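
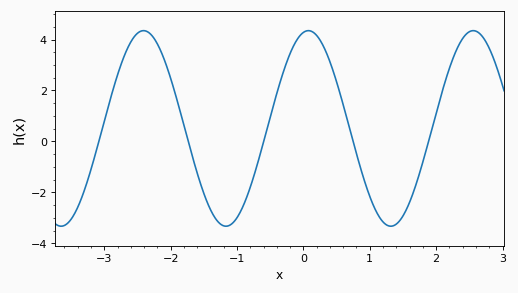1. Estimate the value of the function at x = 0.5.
2.4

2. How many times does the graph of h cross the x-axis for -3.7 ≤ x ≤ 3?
5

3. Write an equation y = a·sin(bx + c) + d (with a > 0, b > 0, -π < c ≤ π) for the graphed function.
y = 3.84sin(2.5x + 1.4) + 0.51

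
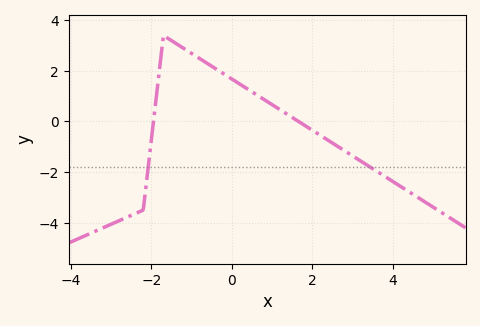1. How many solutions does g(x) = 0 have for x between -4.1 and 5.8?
2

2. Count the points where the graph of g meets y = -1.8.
2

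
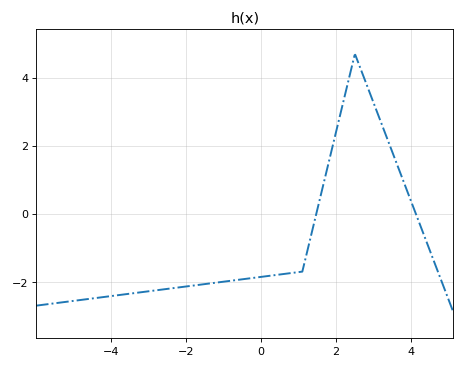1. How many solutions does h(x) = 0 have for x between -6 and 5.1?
2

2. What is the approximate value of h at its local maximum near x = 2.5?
4.6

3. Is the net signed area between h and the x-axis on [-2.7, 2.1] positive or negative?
negative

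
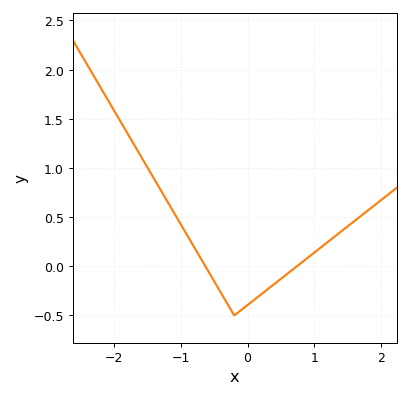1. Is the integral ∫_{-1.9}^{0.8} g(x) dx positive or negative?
positive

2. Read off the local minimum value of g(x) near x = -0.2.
-0.499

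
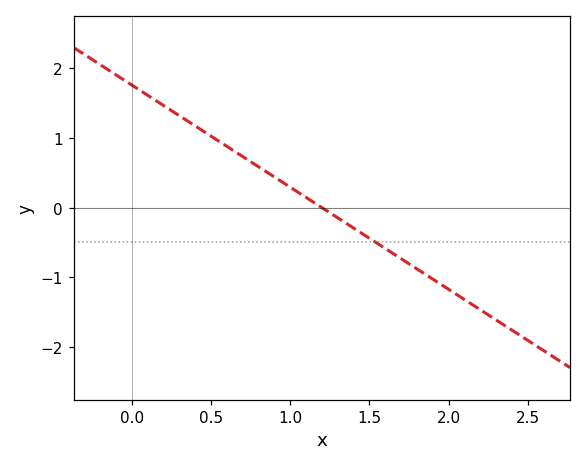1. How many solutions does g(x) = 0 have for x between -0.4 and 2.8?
1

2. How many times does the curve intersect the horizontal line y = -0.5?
1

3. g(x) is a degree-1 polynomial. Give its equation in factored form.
y = -1.47(x - 1.2)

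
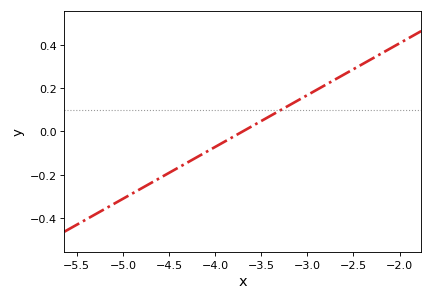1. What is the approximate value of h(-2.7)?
0.24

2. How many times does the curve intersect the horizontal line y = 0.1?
1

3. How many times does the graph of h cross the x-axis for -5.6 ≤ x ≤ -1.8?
1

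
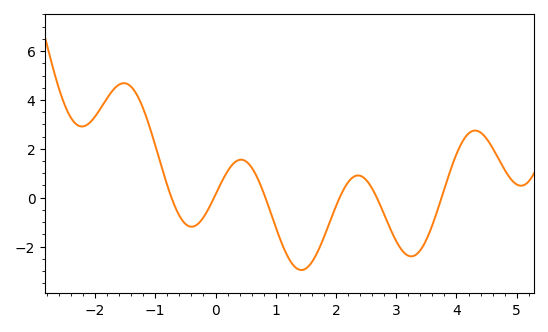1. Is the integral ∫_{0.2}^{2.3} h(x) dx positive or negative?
negative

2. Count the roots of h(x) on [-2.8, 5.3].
6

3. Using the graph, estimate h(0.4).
1.55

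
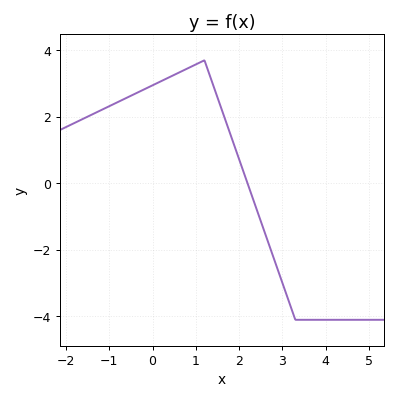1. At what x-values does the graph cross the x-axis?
2.2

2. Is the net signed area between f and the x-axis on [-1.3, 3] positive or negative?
positive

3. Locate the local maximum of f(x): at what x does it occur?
1.2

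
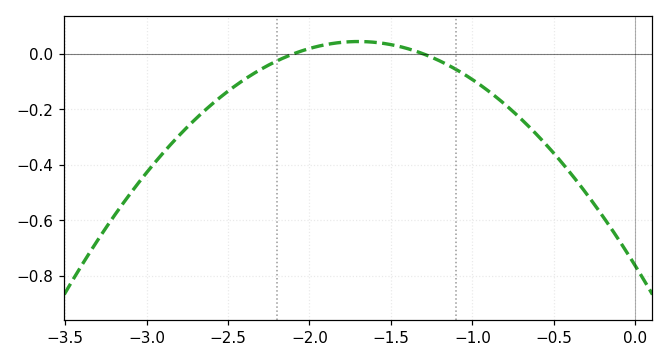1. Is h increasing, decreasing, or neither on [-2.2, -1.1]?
neither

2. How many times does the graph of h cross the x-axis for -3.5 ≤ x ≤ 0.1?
2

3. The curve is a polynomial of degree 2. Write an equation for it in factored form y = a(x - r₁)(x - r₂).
y = -0.28(x + 2.1)(x + 1.3)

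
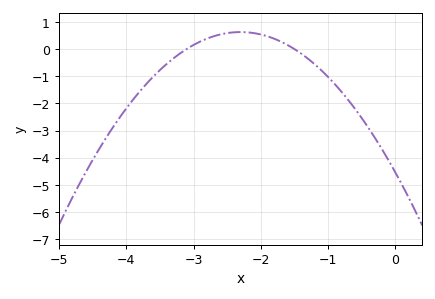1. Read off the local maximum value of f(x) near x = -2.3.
0.6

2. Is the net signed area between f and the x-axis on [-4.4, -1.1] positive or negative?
negative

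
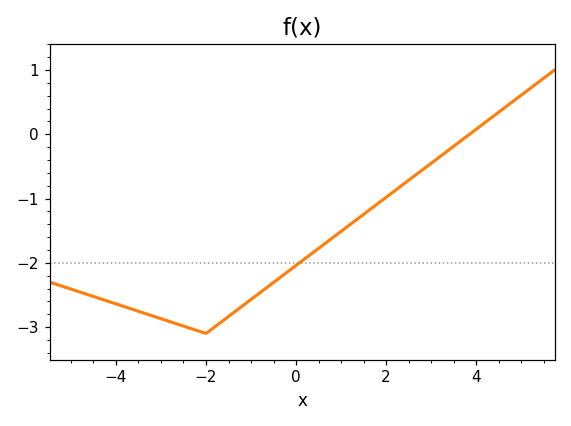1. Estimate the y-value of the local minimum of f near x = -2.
-3.1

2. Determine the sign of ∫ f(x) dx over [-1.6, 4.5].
negative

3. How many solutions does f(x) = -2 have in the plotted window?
1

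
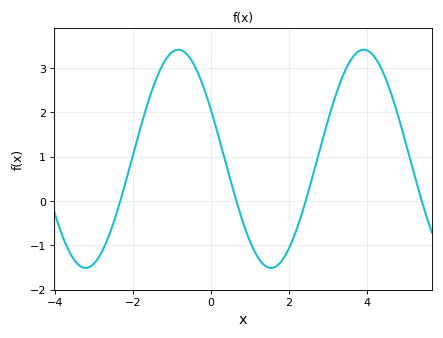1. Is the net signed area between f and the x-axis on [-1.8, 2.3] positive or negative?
positive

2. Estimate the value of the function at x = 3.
1.79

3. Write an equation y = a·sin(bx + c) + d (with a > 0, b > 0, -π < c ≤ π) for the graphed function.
y = 2.46sin(1.32x + 2.67) + 0.95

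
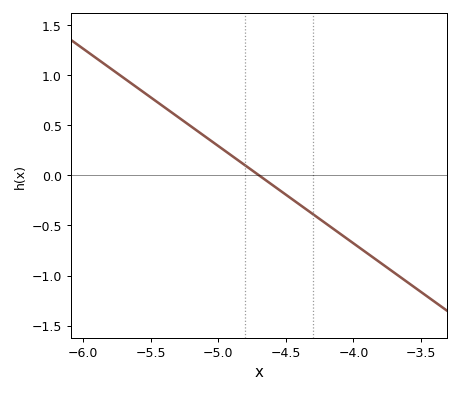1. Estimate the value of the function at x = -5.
0.3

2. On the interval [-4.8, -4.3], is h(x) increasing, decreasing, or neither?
decreasing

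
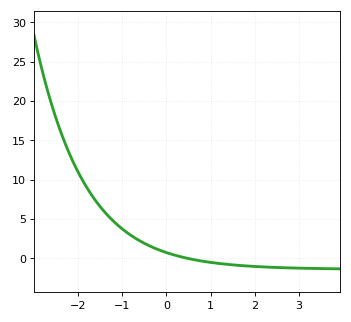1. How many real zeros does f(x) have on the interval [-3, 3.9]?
1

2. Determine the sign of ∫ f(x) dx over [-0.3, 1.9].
negative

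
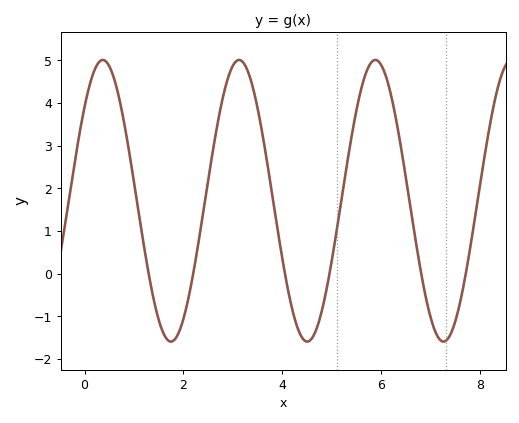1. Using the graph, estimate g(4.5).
-1.59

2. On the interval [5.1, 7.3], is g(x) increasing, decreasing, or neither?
neither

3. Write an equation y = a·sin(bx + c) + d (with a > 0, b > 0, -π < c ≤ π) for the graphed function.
y = 3.3sin(2.28x + 0.73) + 1.71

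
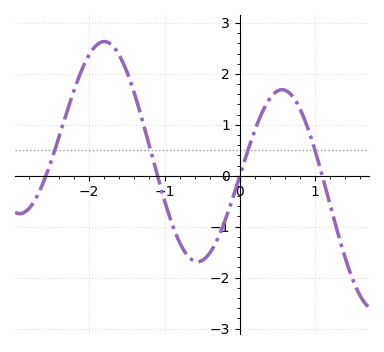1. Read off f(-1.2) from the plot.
0.577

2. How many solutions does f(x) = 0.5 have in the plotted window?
4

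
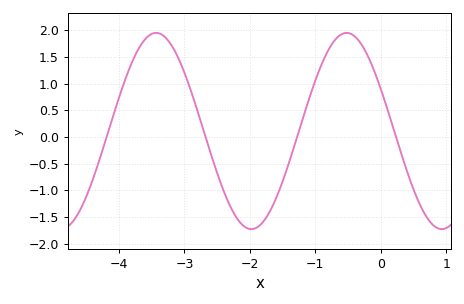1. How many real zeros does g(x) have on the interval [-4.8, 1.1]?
4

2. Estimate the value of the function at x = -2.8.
0.5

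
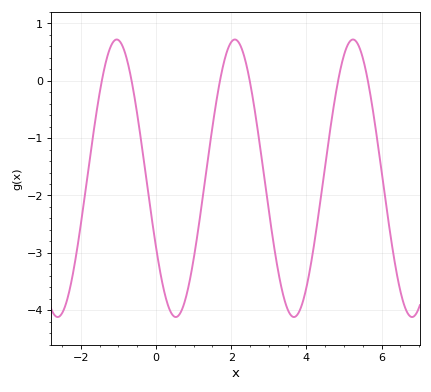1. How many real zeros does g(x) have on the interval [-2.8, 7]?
6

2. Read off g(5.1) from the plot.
0.6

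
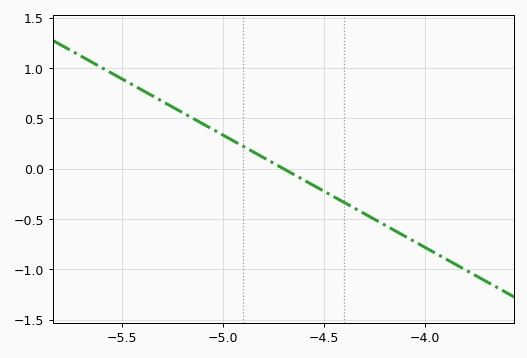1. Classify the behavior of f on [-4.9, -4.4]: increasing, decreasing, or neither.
decreasing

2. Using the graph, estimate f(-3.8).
-1.01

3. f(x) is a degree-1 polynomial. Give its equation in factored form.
y = -1.12(x + 4.7)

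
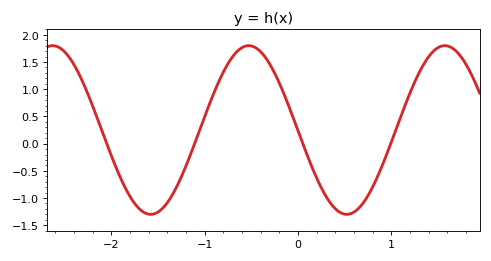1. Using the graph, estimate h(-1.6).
-1.3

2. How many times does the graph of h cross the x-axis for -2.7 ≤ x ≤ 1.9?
4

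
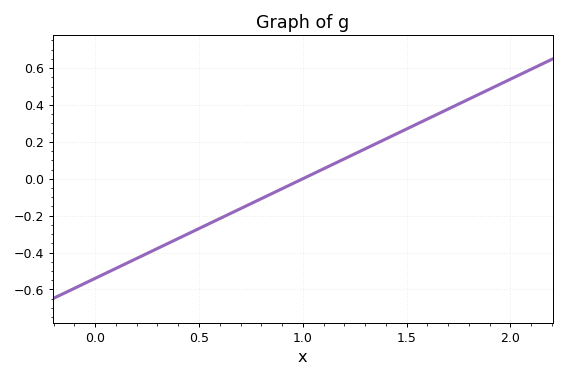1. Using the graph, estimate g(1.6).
0.32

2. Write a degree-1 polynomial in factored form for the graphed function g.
y = 0.54(x - 1)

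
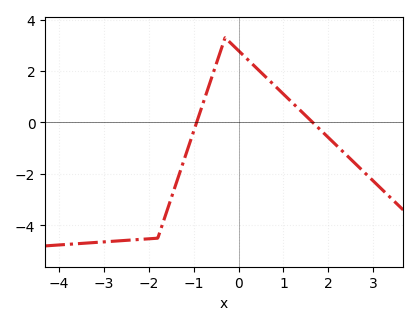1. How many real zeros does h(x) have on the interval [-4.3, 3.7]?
2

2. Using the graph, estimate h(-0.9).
0.18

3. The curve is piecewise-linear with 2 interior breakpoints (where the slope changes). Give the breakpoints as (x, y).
(-1.8, -4.5); (-0.3, 3.3)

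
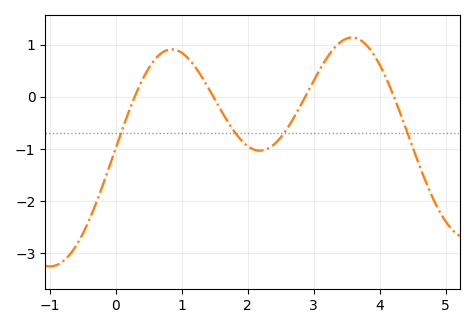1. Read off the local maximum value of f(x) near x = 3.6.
1.13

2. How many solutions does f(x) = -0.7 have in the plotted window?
4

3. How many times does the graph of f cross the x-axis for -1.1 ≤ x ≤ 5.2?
4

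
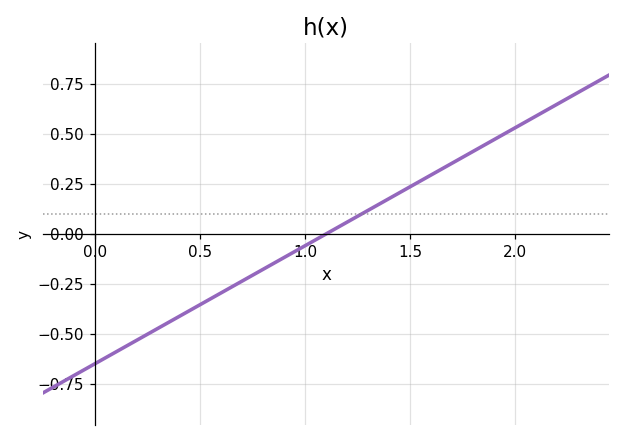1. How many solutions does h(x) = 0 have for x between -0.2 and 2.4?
1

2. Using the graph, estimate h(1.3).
0.12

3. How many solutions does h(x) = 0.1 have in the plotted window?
1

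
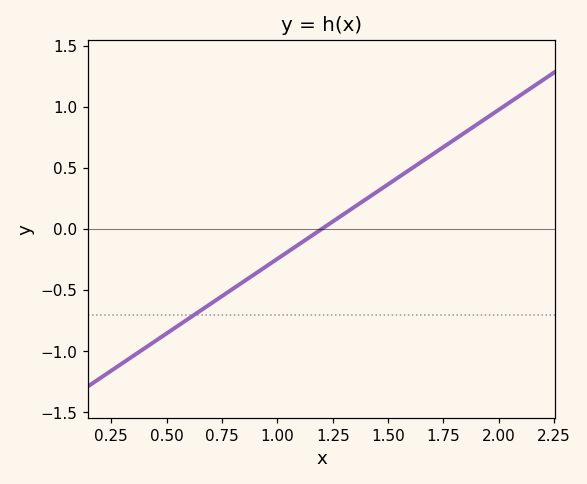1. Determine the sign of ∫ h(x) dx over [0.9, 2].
positive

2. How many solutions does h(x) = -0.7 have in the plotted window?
1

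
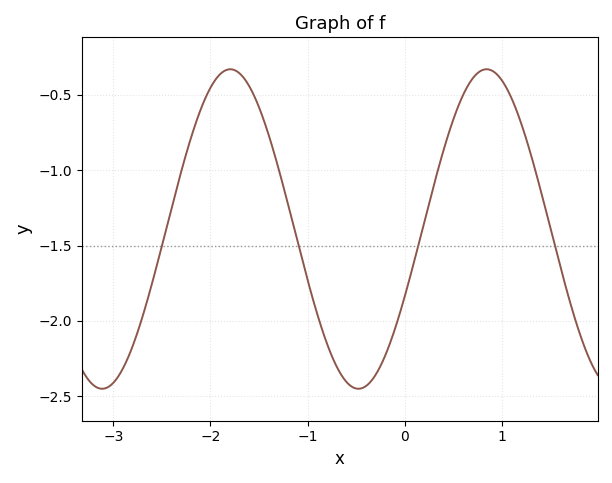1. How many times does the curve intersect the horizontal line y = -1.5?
4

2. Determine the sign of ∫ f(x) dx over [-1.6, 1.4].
negative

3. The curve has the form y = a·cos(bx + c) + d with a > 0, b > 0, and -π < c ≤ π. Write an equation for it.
y = 1.06cos(2.4x - 2) - 1.39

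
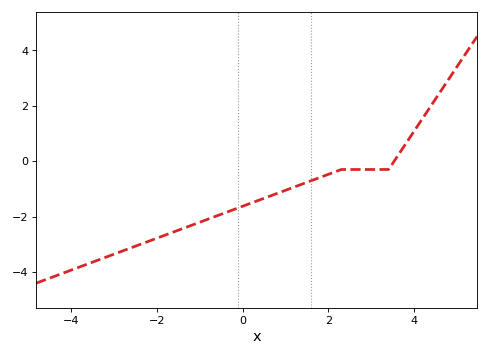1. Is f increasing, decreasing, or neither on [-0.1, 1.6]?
increasing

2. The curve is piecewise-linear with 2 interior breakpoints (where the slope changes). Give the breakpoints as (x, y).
(2.3, -0.3); (3.4, -0.3)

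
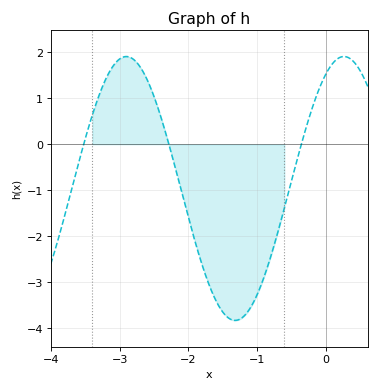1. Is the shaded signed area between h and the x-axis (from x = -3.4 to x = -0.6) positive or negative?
negative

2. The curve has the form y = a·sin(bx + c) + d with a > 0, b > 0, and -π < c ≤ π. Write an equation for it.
y = 2.87sin(1.98x + 1.04) - 0.96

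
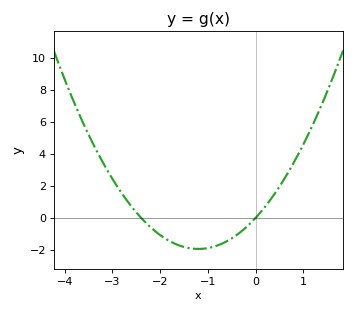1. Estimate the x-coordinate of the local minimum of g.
-1.2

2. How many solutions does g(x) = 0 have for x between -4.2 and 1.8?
2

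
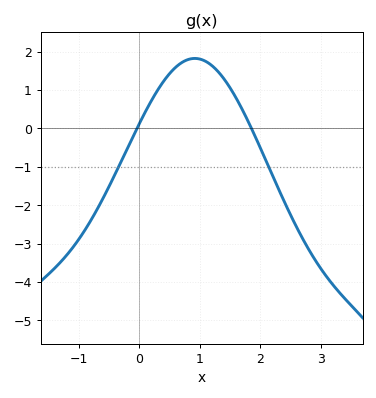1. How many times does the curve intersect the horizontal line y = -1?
2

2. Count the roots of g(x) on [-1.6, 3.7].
2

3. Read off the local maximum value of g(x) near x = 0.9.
1.8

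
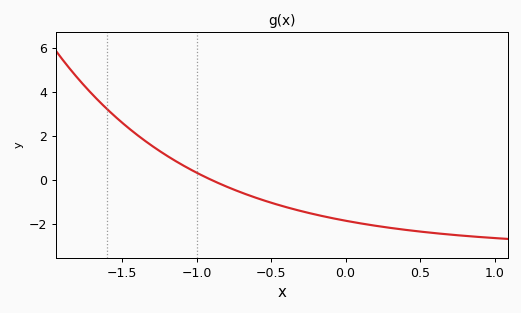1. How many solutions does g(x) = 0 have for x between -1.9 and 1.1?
1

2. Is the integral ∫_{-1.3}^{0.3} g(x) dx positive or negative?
negative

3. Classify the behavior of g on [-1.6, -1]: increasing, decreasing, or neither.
decreasing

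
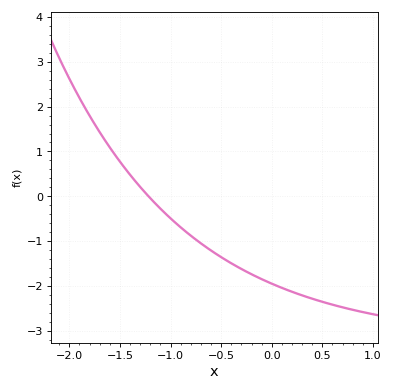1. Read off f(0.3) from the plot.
-2.2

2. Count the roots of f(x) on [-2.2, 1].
1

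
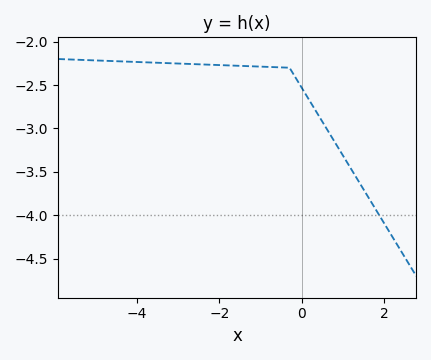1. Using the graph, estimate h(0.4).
-2.85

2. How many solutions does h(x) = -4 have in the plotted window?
1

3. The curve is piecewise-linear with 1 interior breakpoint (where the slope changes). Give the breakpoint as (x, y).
(-0.3, -2.3)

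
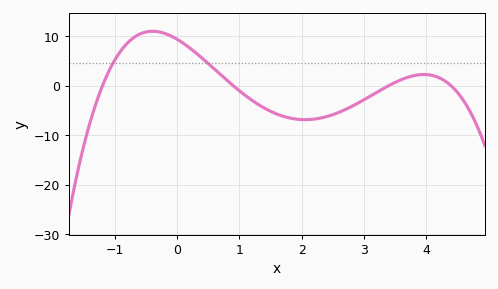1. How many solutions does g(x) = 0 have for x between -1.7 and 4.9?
4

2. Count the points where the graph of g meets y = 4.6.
2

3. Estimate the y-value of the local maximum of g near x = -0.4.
11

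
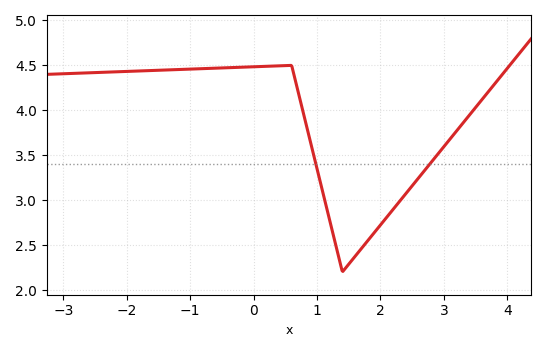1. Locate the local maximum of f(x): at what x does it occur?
0.597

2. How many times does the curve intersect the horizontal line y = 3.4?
2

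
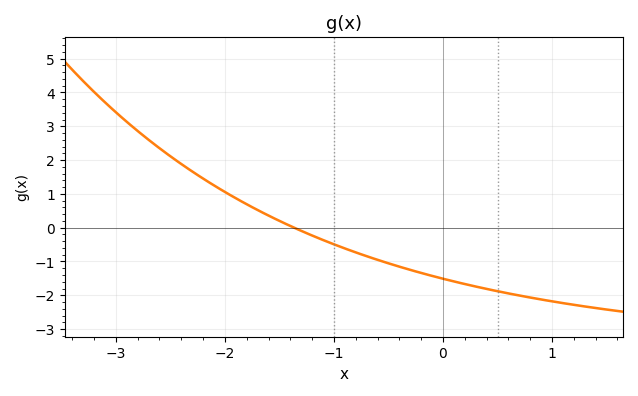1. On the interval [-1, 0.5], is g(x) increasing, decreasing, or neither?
decreasing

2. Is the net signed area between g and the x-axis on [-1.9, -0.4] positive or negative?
negative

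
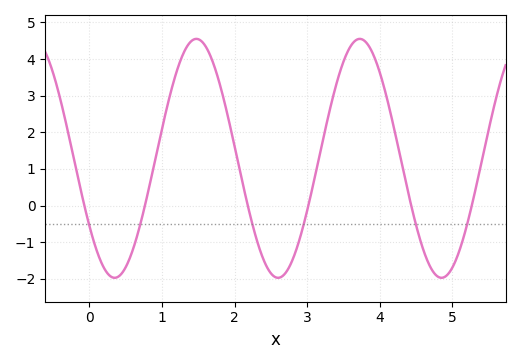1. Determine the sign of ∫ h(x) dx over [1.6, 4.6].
positive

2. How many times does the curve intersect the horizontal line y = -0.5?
6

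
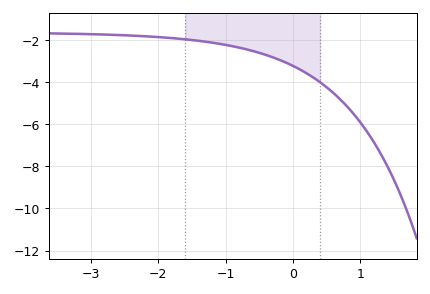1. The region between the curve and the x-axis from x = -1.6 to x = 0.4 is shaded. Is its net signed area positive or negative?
negative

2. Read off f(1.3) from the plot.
-7.4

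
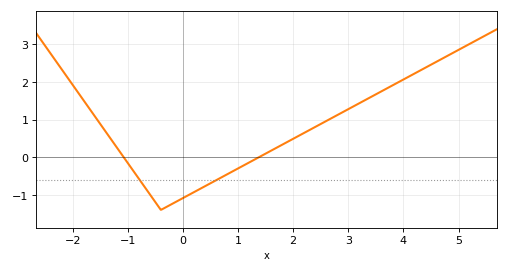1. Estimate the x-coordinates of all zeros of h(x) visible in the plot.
-1.07, 1.38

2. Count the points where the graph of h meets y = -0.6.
2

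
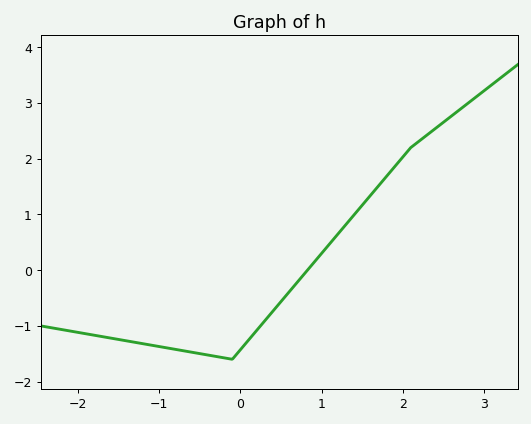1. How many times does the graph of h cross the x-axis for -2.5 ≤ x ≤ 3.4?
1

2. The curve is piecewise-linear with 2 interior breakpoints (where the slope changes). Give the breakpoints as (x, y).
(-0.1, -1.6); (2.1, 2.2)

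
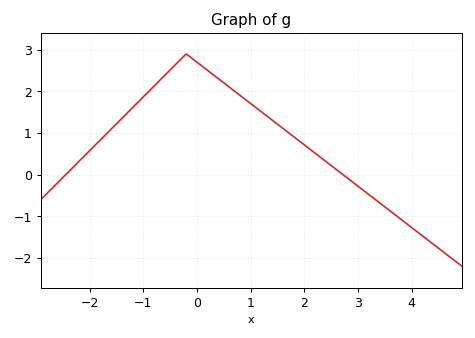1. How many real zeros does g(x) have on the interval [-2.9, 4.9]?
2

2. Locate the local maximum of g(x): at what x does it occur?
-0.201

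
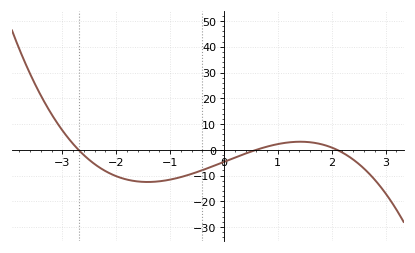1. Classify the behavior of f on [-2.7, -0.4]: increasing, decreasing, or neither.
neither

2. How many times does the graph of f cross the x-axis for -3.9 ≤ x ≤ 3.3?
3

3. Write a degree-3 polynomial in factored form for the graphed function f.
y = -1.37(x + 2.7)(x - 0.6)(x - 2.1)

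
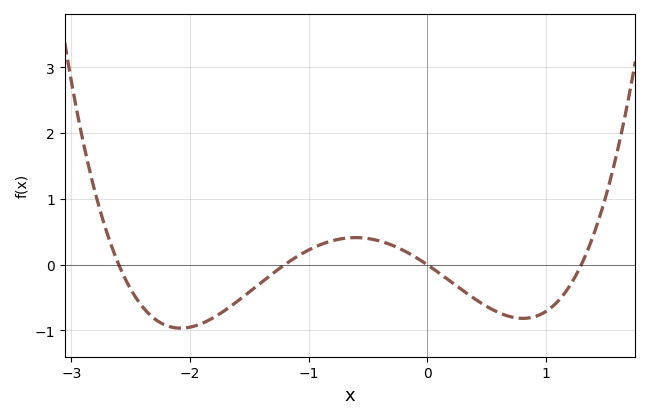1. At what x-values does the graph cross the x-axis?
-2.6, -1.2, 0, 1.3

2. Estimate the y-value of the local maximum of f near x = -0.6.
0.4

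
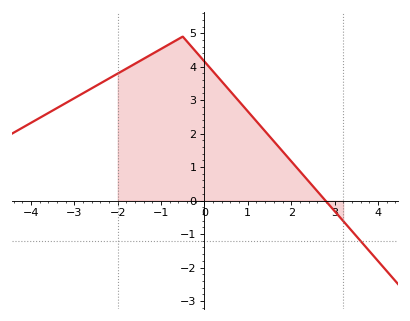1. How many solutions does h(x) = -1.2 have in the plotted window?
1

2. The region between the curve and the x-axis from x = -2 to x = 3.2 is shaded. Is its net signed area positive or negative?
positive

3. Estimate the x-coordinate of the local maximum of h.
-0.501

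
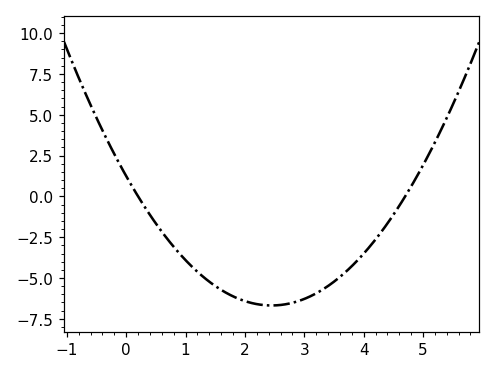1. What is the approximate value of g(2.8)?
-6.52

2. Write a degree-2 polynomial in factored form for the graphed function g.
y = 1.32(x - 0.2)(x - 4.7)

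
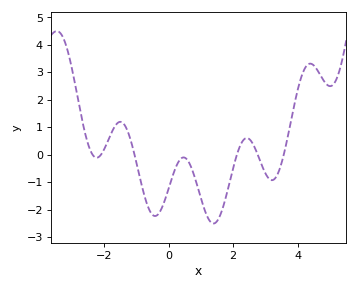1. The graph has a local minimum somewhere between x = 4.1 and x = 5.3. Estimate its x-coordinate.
5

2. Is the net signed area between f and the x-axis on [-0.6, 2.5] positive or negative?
negative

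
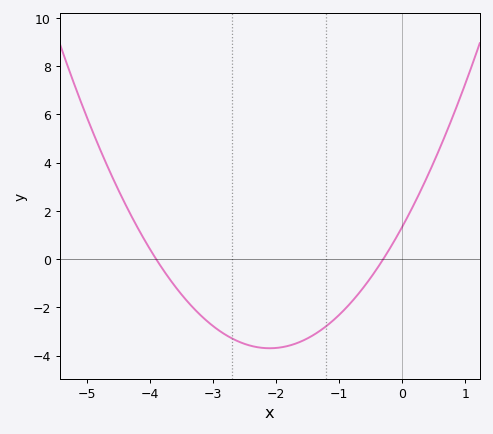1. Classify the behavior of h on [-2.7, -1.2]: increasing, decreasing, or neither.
neither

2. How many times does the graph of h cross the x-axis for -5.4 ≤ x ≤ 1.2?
2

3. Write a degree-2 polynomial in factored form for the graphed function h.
y = 1.14(x + 3.9)(x + 0.3)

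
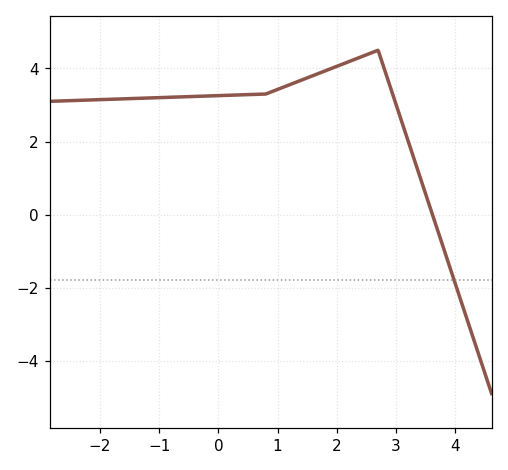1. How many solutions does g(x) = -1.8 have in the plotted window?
1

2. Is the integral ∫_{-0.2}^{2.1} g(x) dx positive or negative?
positive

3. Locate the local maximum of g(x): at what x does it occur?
2.7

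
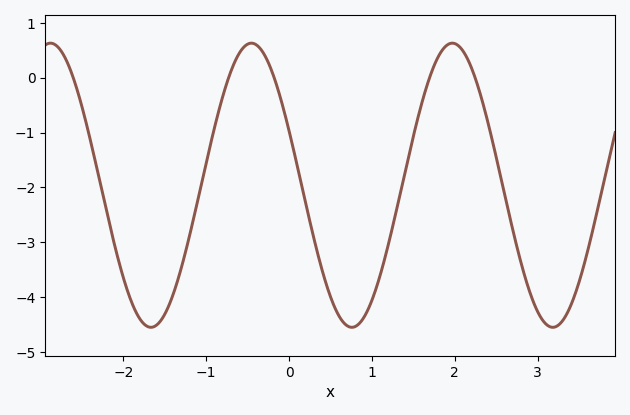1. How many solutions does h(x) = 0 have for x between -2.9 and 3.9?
5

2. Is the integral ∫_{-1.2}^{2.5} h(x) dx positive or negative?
negative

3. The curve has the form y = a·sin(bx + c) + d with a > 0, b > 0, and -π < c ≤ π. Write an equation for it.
y = 2.59sin(2.59x + 2.75) - 1.96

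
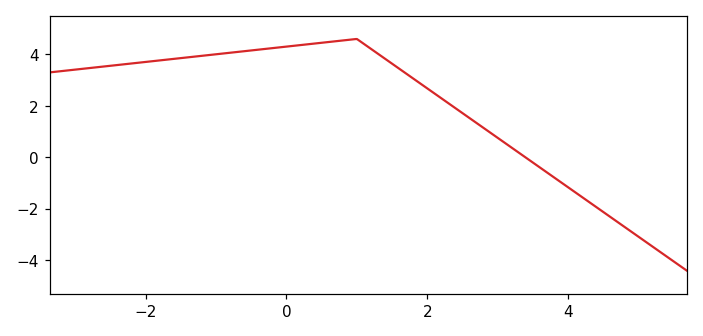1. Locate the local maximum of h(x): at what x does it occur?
0.998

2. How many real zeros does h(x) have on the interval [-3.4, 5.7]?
1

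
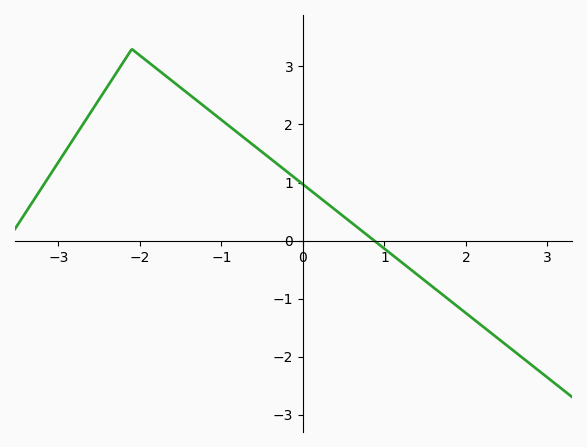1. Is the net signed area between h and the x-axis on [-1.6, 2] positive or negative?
positive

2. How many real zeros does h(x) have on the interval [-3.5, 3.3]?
1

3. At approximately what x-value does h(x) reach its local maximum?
-2.1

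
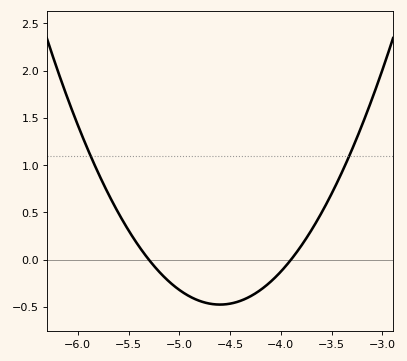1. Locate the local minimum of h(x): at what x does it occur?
-4.6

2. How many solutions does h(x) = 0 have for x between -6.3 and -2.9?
2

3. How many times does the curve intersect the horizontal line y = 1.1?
2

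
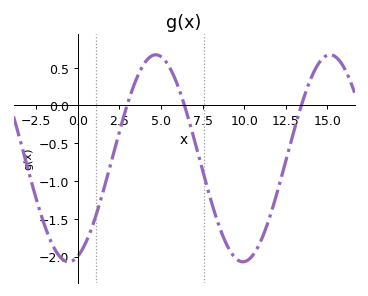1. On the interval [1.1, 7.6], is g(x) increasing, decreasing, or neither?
neither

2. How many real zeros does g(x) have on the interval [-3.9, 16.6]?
3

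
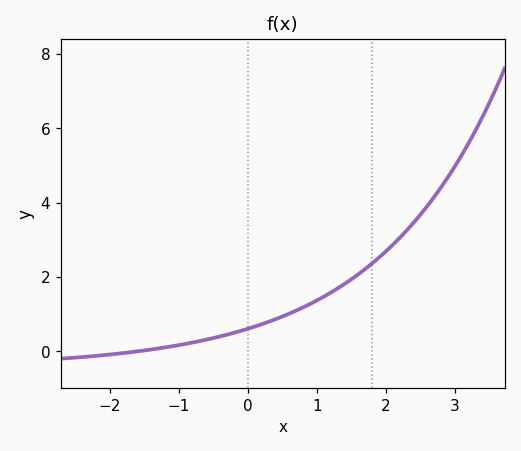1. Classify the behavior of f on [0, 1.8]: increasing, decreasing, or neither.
increasing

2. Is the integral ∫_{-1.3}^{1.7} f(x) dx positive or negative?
positive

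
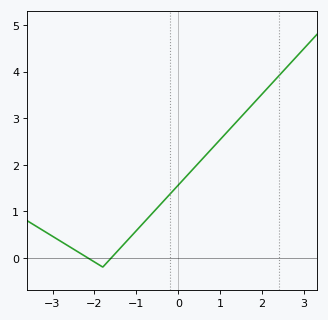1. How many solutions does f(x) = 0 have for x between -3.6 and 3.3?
2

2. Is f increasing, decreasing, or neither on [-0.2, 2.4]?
increasing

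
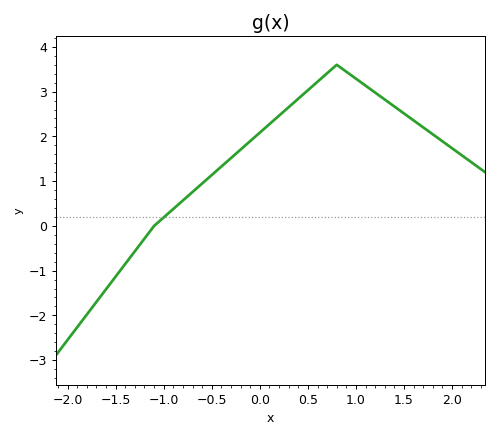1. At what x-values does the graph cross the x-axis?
-1.1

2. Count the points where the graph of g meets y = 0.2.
1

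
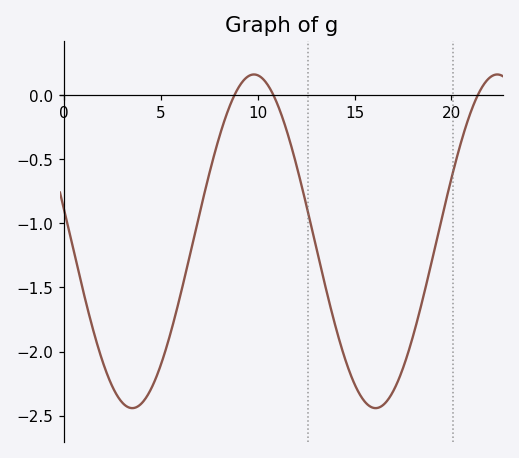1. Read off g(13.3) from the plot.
-1.37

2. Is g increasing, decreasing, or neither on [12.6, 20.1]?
neither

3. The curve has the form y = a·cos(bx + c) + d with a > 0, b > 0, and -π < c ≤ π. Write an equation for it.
y = 1.3cos(0.5x + 1.38) - 1.14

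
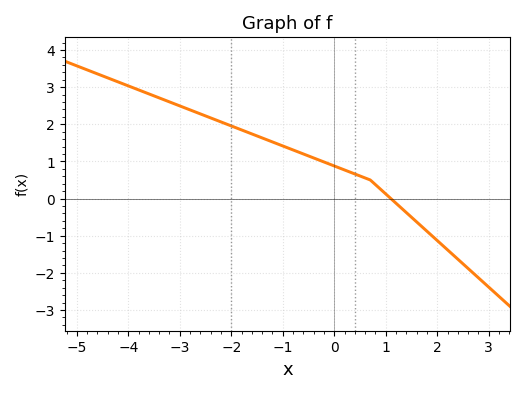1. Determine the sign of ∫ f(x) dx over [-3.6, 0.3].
positive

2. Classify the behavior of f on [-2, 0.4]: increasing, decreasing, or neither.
decreasing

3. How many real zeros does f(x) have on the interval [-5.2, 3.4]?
1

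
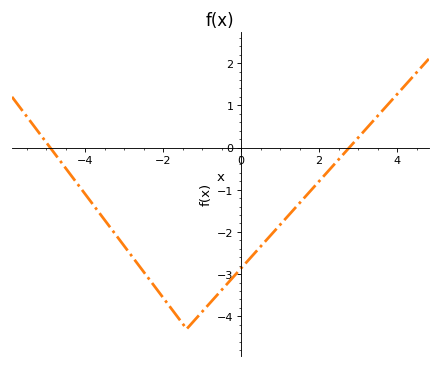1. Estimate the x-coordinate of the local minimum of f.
-1.4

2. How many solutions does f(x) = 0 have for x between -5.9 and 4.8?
2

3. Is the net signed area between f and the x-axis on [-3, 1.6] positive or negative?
negative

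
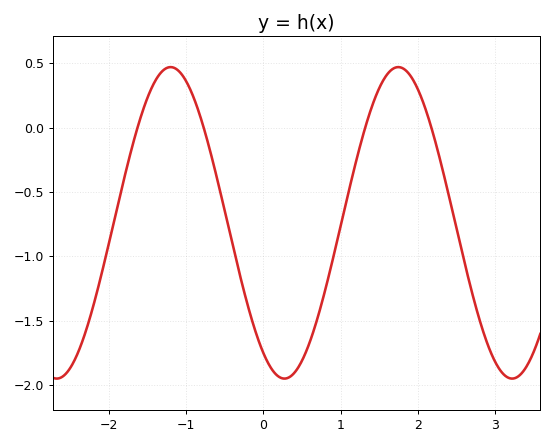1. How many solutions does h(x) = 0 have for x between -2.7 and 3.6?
4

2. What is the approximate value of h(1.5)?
0.306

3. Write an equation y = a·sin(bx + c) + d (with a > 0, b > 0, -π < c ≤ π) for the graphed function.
y = 1.21sin(2.13x - 2.15) - 0.74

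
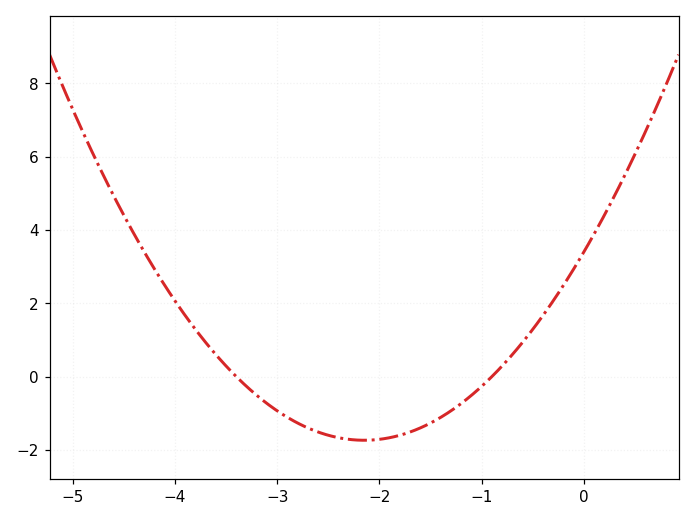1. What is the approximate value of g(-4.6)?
5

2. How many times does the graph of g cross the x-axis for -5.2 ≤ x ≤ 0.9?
2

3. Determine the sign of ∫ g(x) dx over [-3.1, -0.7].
negative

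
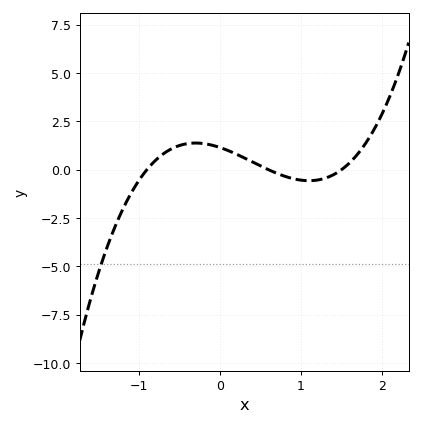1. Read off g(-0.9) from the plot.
0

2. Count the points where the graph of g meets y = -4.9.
1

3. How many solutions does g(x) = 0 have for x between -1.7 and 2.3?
3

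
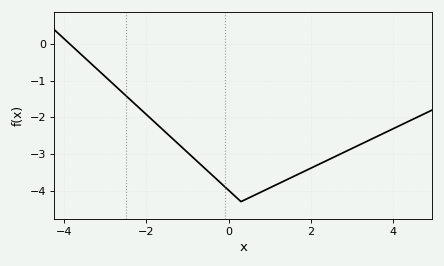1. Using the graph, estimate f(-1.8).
-2.1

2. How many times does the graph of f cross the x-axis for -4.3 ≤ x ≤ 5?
1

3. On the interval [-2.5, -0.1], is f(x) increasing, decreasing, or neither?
decreasing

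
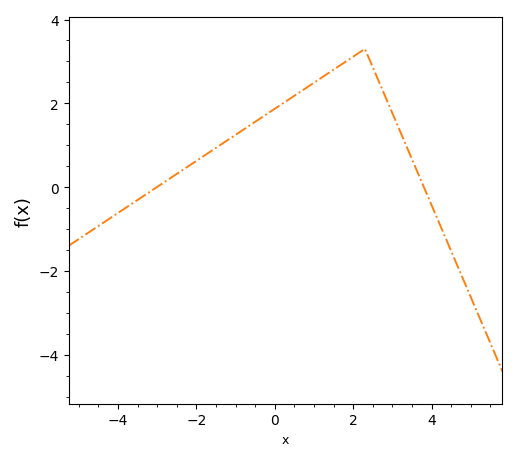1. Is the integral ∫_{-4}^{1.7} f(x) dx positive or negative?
positive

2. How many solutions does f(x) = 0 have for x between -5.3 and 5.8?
2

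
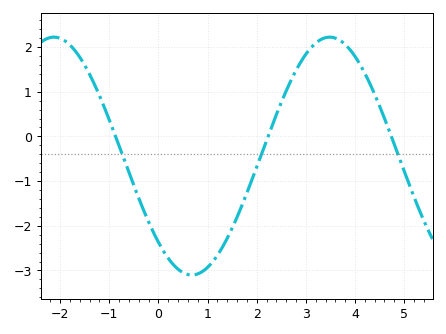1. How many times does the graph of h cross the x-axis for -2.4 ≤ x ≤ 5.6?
3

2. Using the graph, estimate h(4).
1.8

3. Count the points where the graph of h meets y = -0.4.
3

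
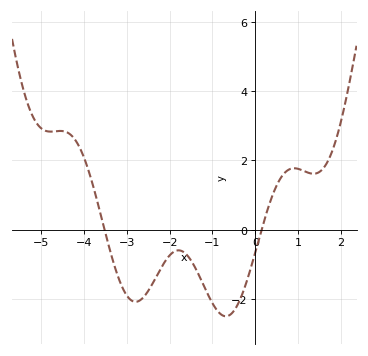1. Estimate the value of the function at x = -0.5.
-2.4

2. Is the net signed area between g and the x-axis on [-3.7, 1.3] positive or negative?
negative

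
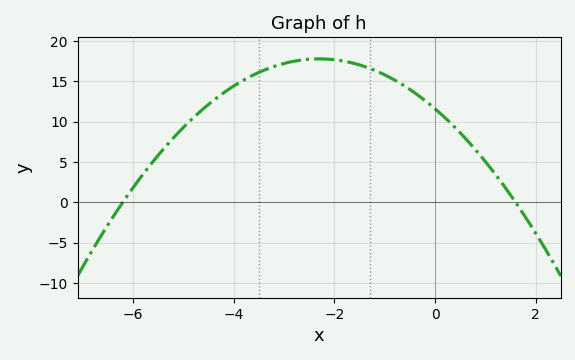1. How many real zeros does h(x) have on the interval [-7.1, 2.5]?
2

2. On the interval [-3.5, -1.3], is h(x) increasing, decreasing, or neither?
neither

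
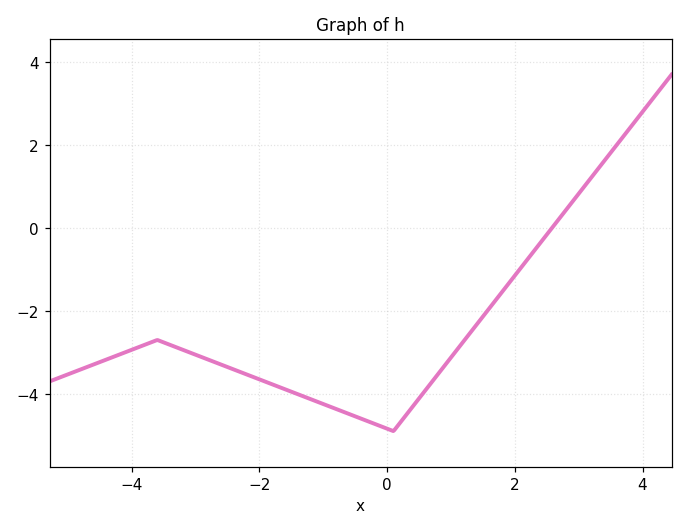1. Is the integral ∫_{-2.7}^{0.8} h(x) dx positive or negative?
negative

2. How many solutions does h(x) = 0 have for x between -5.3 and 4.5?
1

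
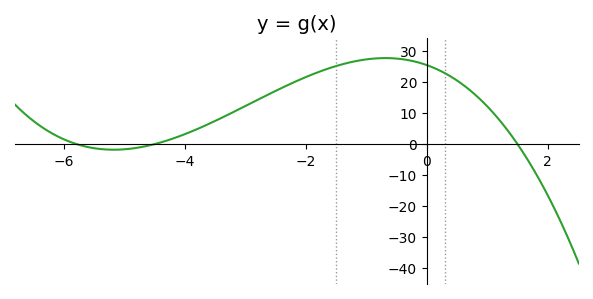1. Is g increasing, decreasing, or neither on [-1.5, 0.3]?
neither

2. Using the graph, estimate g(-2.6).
16.2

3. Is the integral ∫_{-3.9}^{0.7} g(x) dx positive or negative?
positive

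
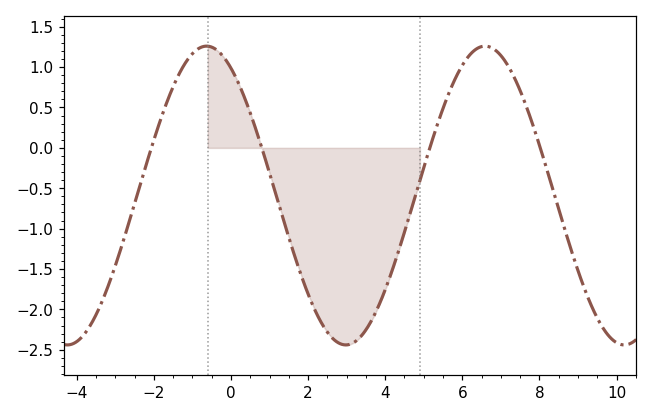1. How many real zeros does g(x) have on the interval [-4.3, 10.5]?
4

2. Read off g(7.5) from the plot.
0.71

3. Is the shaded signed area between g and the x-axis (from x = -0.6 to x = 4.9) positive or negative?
negative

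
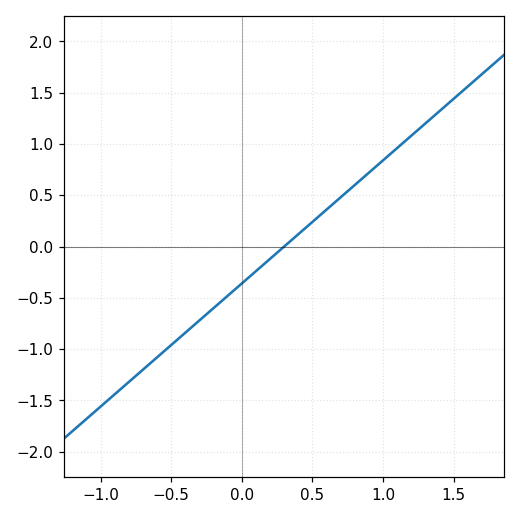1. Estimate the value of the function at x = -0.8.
-1.32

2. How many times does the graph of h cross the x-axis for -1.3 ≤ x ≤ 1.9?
1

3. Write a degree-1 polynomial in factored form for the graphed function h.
y = 1.2(x - 0.3)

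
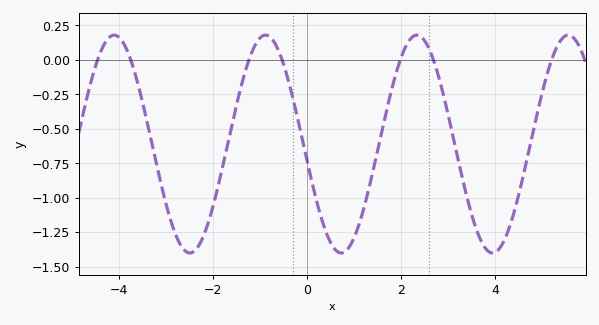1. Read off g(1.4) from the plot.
-0.8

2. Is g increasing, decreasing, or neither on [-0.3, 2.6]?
neither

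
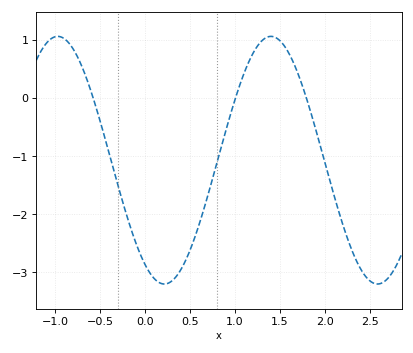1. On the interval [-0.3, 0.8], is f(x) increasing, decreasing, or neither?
neither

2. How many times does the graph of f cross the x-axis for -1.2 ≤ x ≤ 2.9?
3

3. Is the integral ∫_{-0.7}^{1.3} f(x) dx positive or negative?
negative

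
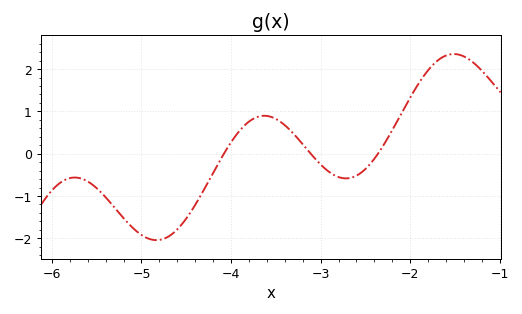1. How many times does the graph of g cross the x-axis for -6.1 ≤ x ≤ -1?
3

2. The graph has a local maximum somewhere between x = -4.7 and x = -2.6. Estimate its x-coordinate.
-3.6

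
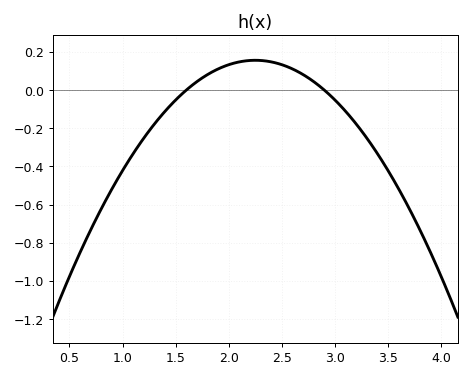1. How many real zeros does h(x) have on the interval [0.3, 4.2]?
2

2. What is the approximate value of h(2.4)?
0.148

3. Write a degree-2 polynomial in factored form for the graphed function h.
y = -0.37(x - 1.6)(x - 2.9)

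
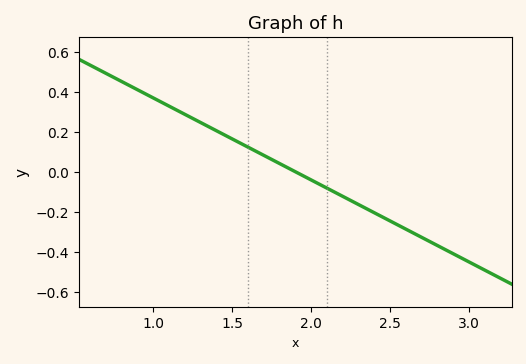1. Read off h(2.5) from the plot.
-0.246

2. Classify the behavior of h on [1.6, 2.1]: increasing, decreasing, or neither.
decreasing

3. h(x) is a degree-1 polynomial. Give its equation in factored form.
y = -0.41(x - 1.9)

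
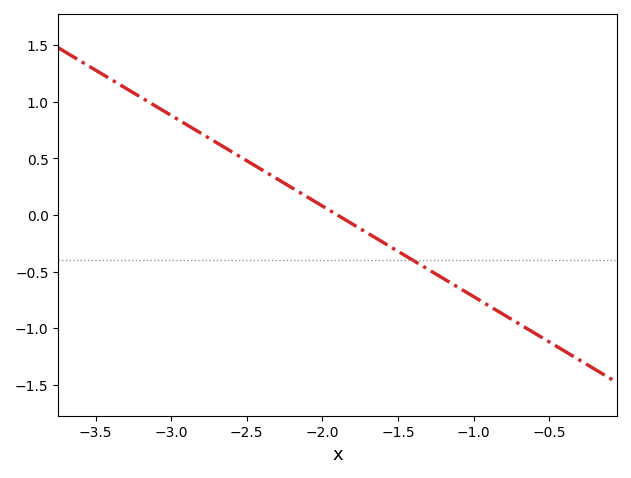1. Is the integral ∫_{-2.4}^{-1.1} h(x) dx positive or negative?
negative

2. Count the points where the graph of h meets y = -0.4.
1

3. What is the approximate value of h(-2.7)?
0.64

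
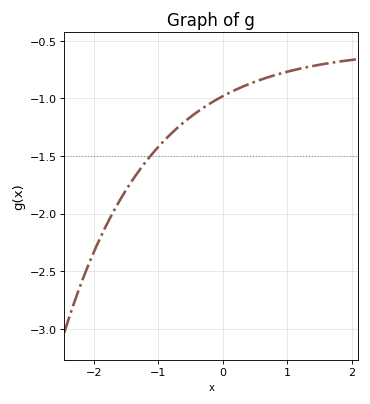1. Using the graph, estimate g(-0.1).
-1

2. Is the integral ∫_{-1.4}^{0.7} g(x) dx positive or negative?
negative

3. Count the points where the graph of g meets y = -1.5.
1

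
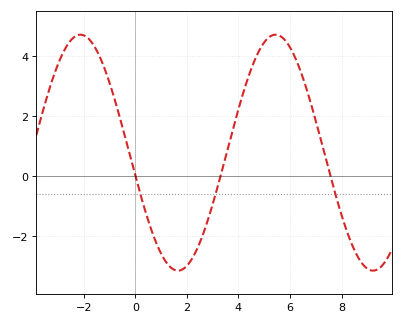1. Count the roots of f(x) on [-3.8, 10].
3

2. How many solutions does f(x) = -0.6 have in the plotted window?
3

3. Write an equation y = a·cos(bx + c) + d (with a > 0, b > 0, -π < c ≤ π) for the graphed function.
y = 3.95cos(0.83x + 1.77) + 0.78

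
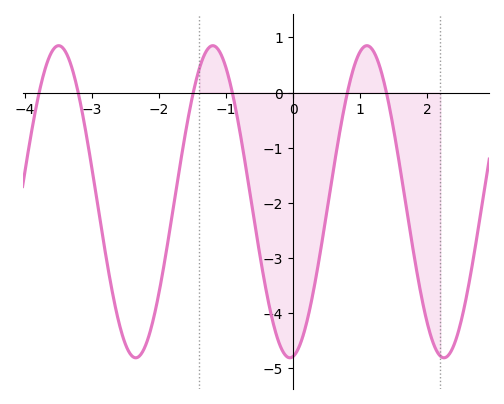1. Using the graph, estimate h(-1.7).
-1.41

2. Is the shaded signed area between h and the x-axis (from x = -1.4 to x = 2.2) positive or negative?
negative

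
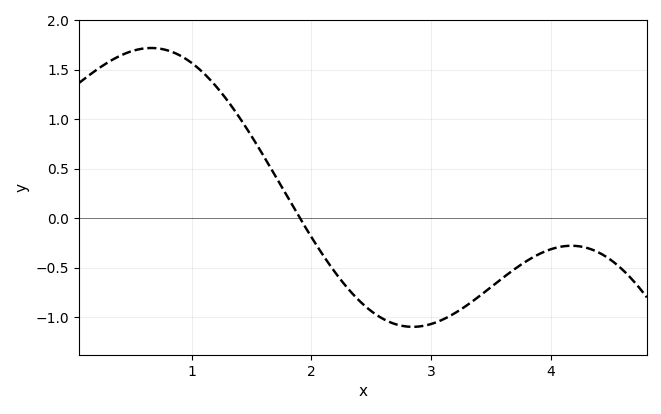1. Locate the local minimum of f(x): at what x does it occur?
2.85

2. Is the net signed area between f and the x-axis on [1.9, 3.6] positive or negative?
negative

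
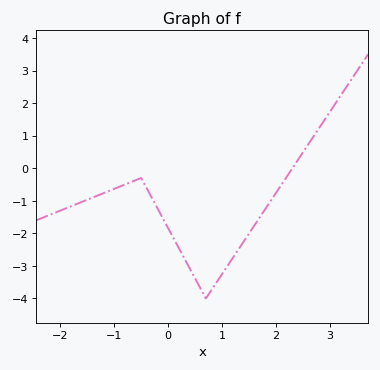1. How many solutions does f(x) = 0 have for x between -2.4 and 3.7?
1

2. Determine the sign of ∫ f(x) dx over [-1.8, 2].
negative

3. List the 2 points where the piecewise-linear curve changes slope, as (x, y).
(-0.5, -0.3); (0.7, -4)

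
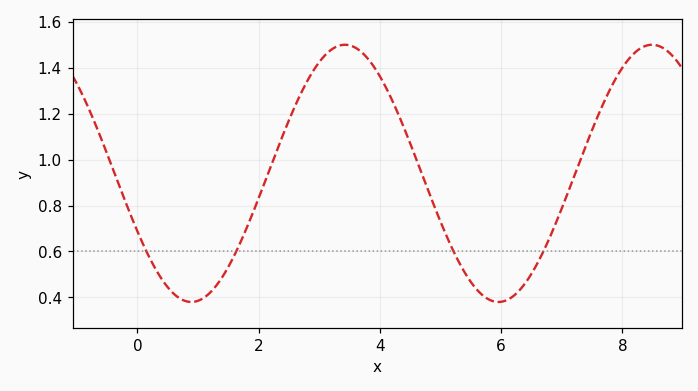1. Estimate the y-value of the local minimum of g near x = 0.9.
0.38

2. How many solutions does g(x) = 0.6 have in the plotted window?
4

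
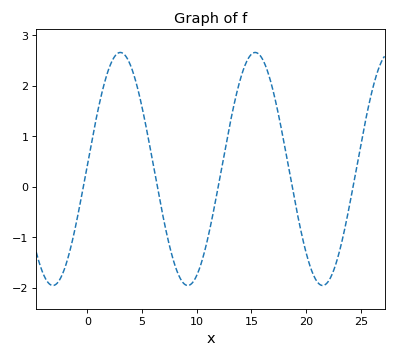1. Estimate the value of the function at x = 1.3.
1.83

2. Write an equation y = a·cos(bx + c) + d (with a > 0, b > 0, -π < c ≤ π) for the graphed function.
y = 2.31cos(0.51x - 1.54) + 0.35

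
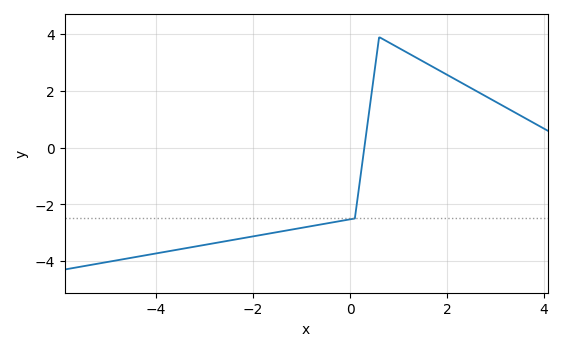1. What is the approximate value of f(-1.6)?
-3.01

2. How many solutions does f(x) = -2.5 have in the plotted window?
1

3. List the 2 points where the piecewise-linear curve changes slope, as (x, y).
(0.1, -2.5); (0.6, 3.9)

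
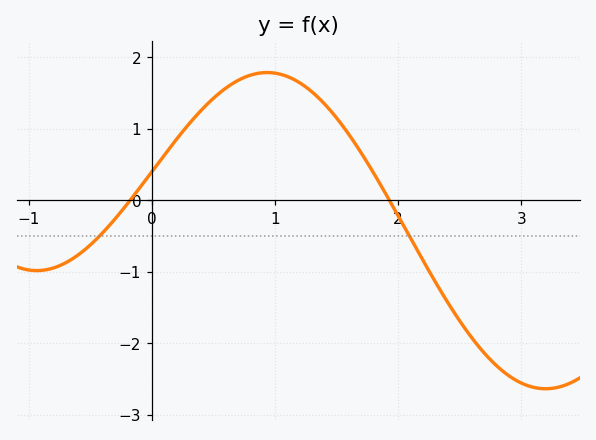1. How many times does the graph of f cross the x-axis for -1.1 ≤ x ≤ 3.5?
2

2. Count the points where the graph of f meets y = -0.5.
2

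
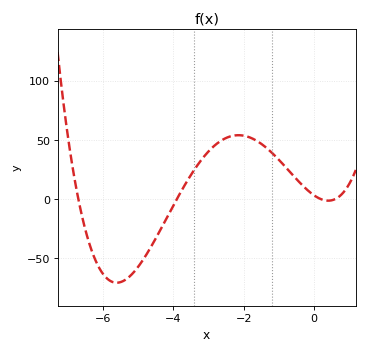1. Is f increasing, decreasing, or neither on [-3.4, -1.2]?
neither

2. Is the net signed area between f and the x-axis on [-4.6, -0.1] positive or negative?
positive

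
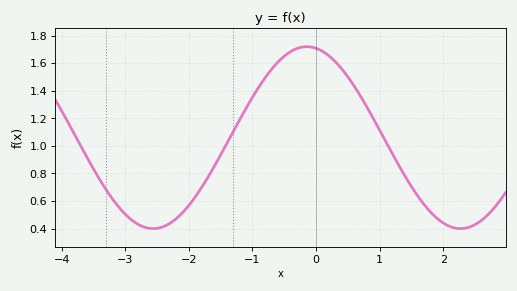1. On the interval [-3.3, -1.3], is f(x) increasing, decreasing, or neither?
neither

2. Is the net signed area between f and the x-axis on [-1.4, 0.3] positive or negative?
positive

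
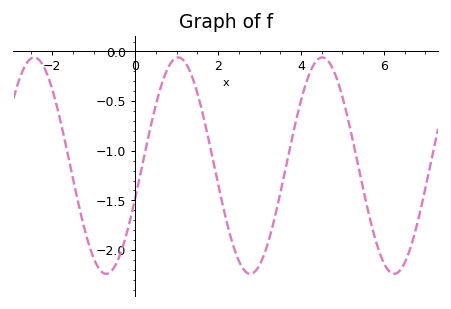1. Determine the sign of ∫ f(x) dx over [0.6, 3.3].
negative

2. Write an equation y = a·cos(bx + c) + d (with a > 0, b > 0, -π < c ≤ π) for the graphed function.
y = 1.09cos(1.81x - 1.88) - 1.15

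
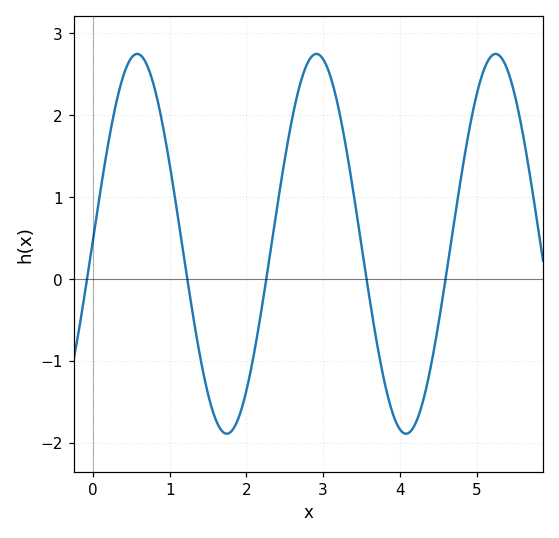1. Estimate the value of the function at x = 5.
2.3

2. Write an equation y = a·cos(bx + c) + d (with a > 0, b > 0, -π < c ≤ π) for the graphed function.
y = 2.32cos(2.7x - 1.6) + 0.43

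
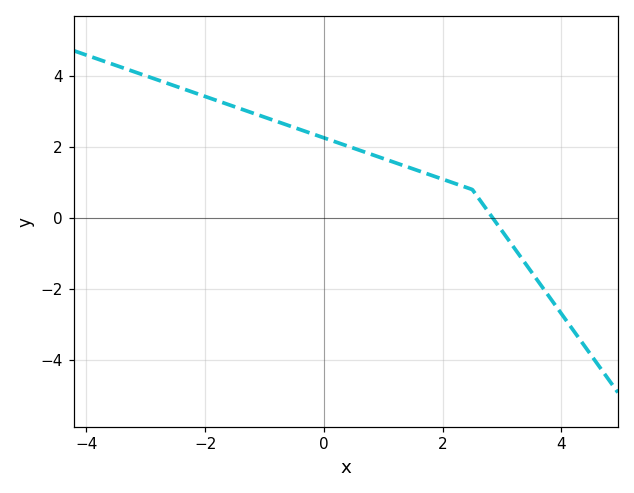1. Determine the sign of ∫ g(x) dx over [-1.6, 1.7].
positive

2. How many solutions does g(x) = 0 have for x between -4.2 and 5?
1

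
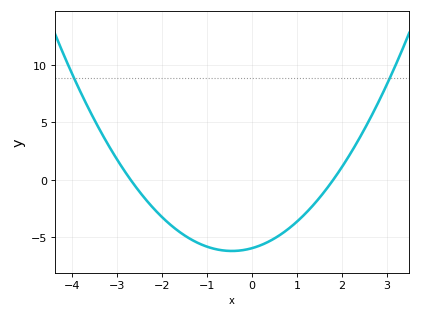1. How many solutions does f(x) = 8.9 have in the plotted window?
2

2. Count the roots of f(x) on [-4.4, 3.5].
2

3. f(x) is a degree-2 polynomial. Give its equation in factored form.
y = 1.22(x + 2.7)(x - 1.8)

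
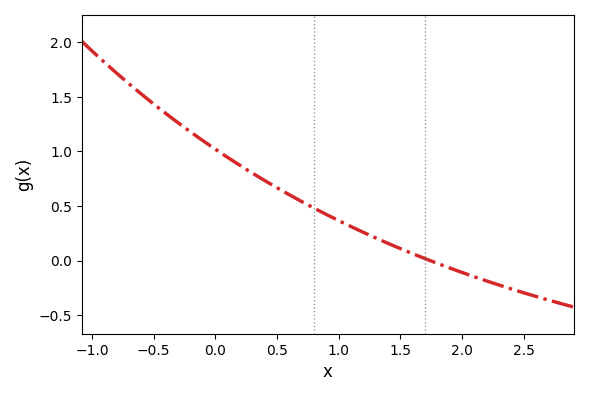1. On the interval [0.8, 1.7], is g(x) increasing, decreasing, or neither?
decreasing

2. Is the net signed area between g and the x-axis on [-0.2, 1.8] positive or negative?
positive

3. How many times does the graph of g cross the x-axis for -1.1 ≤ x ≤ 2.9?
1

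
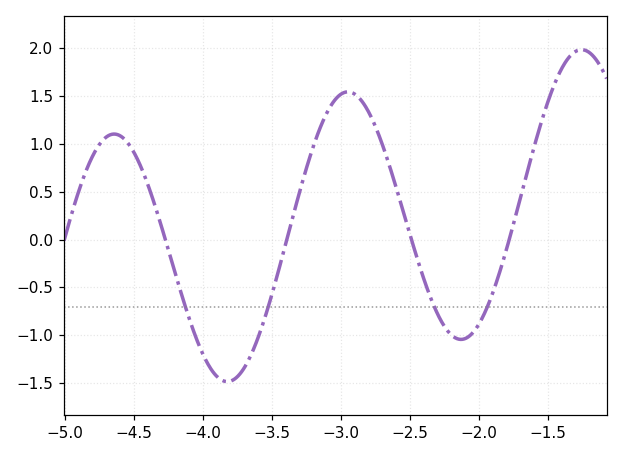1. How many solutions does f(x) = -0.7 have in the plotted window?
4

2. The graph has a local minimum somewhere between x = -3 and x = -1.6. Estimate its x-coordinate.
-2.1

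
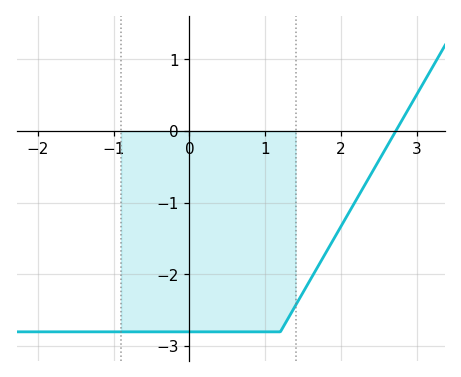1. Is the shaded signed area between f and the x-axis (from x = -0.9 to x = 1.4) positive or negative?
negative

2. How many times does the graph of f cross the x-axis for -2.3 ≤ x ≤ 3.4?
1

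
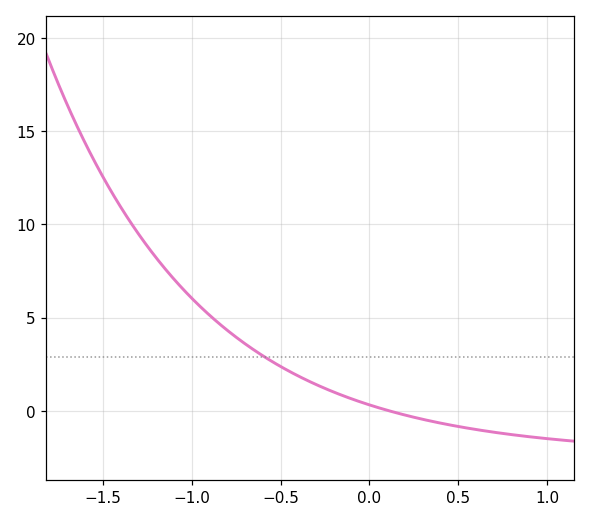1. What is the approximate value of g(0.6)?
-1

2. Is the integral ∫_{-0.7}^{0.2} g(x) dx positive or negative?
positive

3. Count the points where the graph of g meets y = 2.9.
1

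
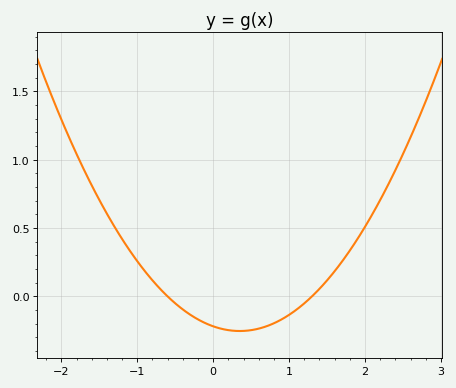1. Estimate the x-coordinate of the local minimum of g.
0.35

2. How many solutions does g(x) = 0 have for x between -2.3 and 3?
2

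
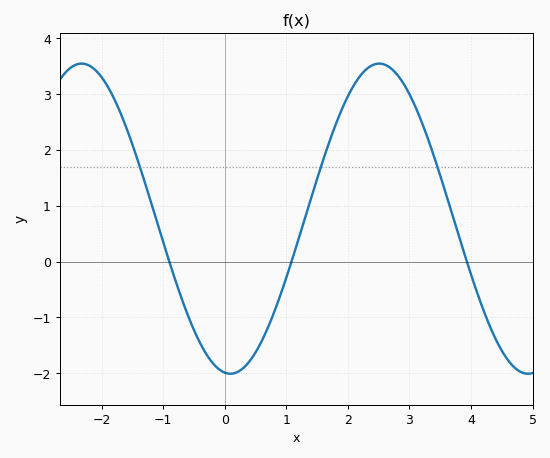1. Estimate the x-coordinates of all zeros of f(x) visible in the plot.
-0.9, 1.08, 3.93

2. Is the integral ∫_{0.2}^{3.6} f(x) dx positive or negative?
positive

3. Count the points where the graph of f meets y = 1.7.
3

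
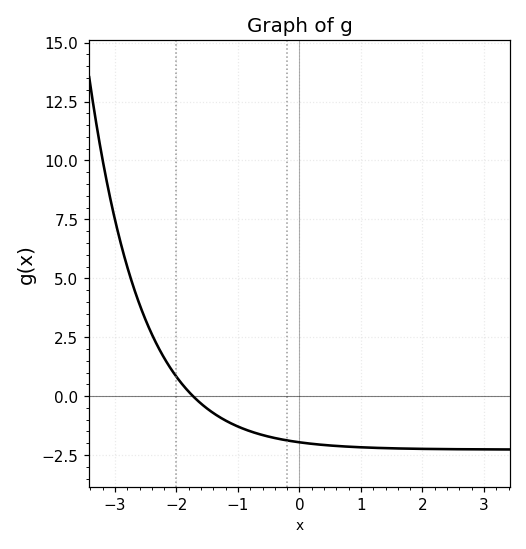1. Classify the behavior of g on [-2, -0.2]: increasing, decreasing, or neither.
decreasing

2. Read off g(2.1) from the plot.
-2.2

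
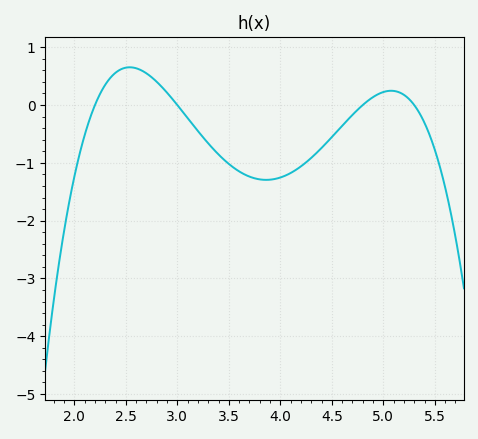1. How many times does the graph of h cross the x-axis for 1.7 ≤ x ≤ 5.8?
4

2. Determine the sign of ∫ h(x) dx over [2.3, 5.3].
negative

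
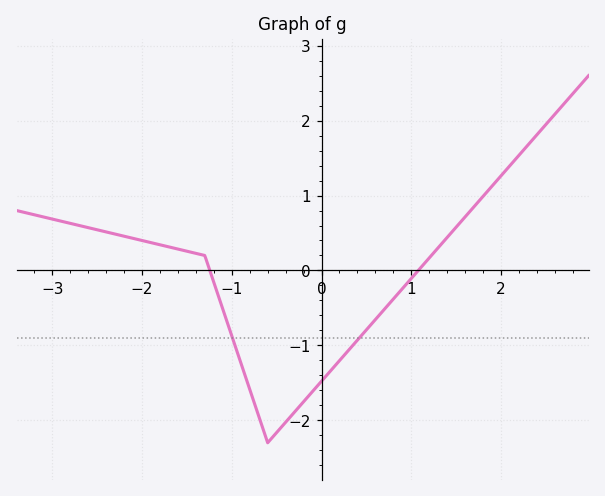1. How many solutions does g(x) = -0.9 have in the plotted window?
2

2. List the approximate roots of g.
-1.2, 1.1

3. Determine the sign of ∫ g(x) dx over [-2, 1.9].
negative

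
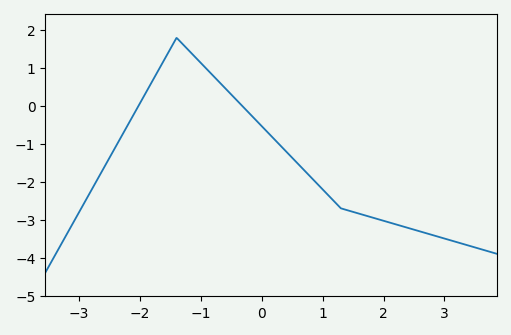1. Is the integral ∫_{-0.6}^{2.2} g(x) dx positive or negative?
negative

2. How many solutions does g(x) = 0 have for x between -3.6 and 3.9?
2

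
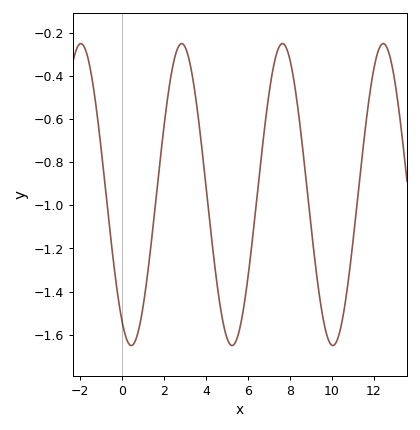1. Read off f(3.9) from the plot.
-0.82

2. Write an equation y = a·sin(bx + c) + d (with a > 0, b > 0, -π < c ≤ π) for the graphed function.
y = 0.7sin(1.3x - 2.2) - 0.95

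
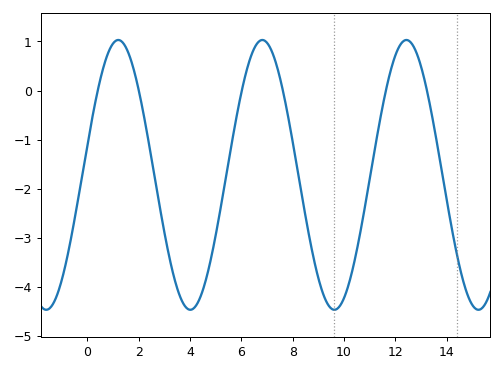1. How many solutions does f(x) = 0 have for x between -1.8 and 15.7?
6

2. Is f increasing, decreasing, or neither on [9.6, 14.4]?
neither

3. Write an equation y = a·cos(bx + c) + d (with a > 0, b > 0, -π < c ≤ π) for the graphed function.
y = 2.75cos(1.1x - 1.4) - 1.72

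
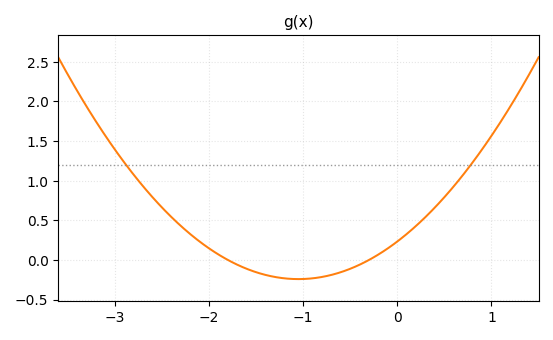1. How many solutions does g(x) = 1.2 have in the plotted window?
2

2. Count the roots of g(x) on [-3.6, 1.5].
2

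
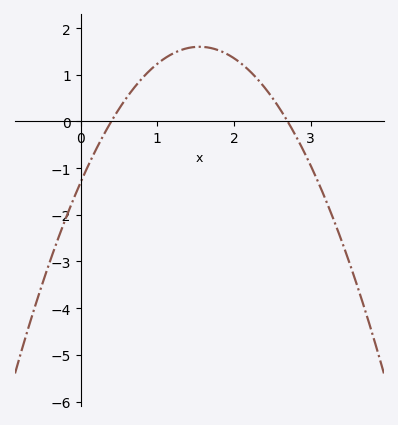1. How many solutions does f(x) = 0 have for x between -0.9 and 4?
2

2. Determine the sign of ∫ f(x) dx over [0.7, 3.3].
positive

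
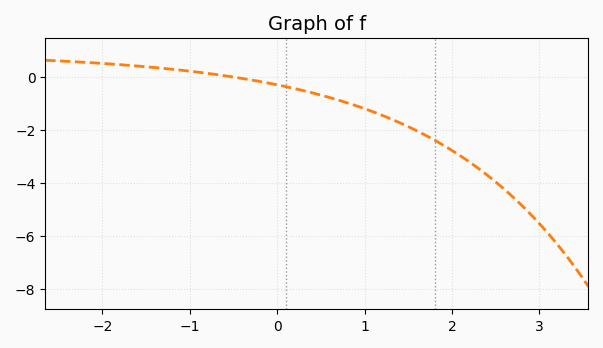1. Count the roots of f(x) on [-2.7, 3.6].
1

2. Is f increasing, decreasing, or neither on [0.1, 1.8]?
decreasing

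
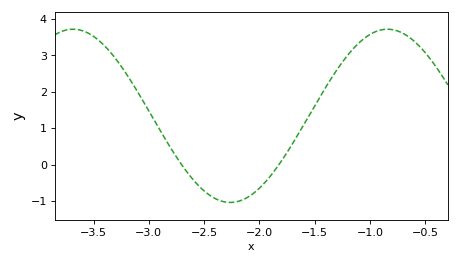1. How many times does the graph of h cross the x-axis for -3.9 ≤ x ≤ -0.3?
2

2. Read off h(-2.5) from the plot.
-0.722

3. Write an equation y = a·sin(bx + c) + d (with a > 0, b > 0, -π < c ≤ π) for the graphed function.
y = 2.38sin(2.21x - 2.85) + 1.34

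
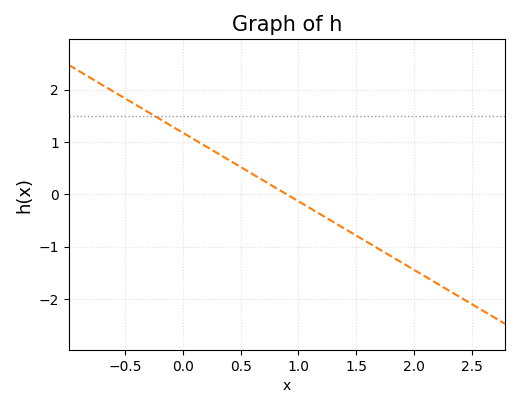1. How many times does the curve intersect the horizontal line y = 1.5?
1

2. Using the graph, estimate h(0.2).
0.917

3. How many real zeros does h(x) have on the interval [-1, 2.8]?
1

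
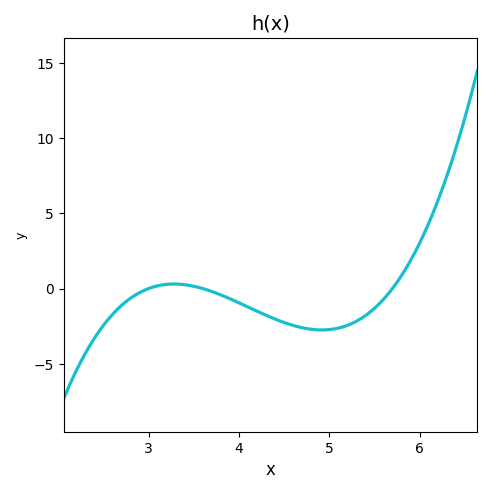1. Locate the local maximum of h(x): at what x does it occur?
3.28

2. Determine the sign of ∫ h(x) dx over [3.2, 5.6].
negative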